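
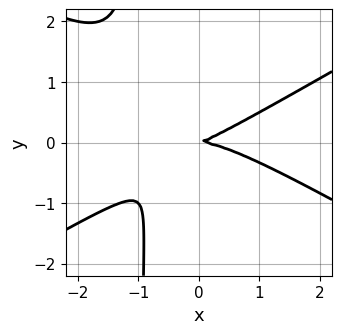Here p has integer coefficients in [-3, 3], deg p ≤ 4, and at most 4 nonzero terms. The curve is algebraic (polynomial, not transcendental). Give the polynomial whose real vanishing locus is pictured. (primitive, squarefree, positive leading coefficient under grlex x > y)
x^3 - 3*x*y^2 + x*y - 3*y^2

First, degree: no degree-2 curve has this shape, so deg p = 3.
Next, from the visible intercepts: one y-axis crossing is at y = 0; it crosses the x-axis at the gridline x = 0.
Finally, the integer polynomial consistent with all of this is the stated p.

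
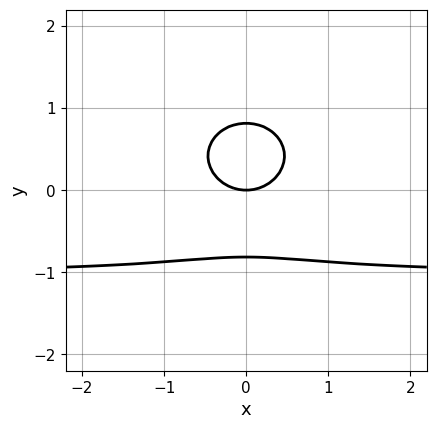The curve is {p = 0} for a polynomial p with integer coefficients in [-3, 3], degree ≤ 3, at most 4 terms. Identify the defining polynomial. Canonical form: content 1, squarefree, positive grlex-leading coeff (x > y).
1. deg p = 3. No degree-2 curve has this shape.
2. Symmetries: mirror symmetry x ↦ −x ⇒ only even powers of x.
3. Against the integer gridlines: one x-axis crossing is at x = 0; it meets the y-axis at y = 0 (among the integer gridlines).
4. Matching integer coefficients to the picture gives p.

2*x^2*y + 3*y^3 + 2*x^2 - 2*y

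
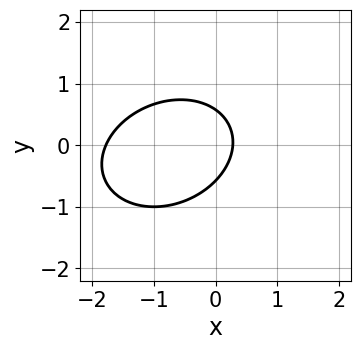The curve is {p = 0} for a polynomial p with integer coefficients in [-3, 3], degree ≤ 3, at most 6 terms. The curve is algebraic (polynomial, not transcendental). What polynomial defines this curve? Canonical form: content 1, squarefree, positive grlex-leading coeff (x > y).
2*x^2 - x*y + 3*y^2 + 3*x - 1

First, the degree is 2 — a generic line meets the curve in up to 2 points.
Finally, matching integer coefficients to the picture gives p.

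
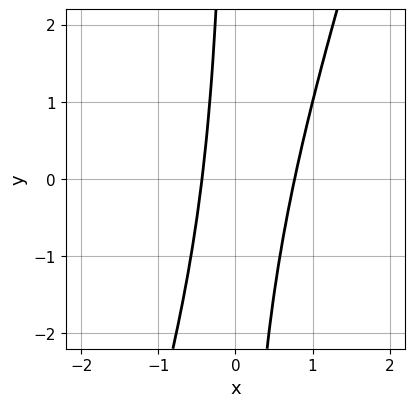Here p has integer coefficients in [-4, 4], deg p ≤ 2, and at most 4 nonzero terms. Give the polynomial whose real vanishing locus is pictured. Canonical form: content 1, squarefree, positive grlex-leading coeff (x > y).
3*x^2 - x*y - x - 1

First, degree: no degree-1 curve has this shape, so deg p = 2.
Then, checking where it meets the axes: it misses every integer gridline on the y-axis.
Finally, putting this together gives p.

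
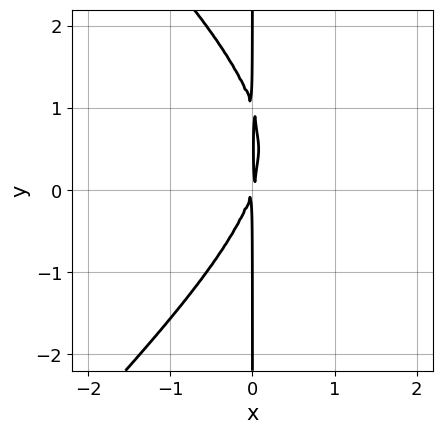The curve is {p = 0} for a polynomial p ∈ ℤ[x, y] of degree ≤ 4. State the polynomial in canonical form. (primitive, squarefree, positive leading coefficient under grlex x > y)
x^3 - x*y^2 - 3*x^2 + x*y

deg p = 3. No degree-2 curve has this shape.
Reading off the gridlines: every point of the y-axis in the box is on the curve.
Together with the visible shape, these determine p as stated.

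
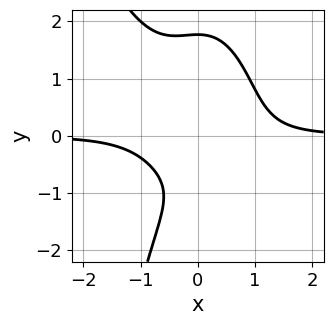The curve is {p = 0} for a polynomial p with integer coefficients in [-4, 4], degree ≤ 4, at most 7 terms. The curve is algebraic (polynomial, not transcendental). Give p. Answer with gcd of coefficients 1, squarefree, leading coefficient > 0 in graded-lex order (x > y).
3*x^3*y + x^2*y^2 + y^3 - 2*y - 2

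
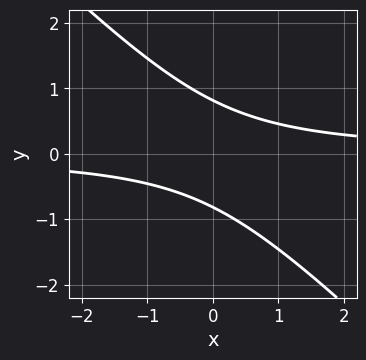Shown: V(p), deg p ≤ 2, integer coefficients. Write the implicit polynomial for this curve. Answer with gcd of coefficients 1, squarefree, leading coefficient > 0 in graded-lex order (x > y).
deg p = 2.
Checking where it meets the axes: no x-intercept at any integer in the box.
Solving for integer coefficients yields p as stated.

3*x*y + 3*y^2 - 2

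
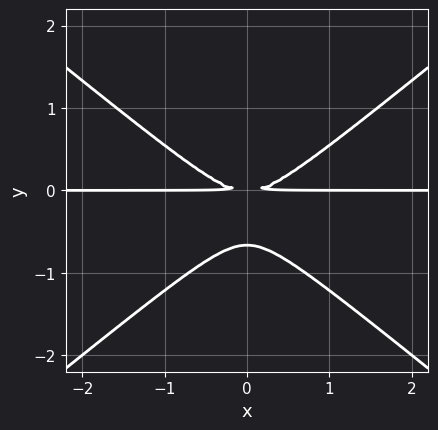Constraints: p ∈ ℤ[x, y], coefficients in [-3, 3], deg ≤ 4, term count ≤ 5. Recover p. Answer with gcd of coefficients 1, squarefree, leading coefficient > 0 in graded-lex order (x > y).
2*x^2*y - 3*y^3 - 2*y^2

1. The degree is 3 — a generic line meets the curve in up to 3 points.
2. Symmetries: the x ↦ −x reflection is a symmetry, so x appears only in even powers.
3. From the axis intercepts and sections: the visible x-axis segment lies entirely on the curve.
4. Together with the visible shape, these determine p as stated.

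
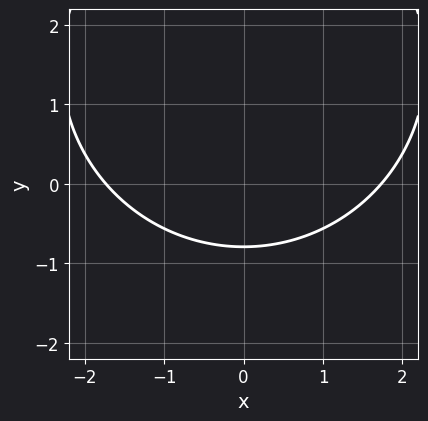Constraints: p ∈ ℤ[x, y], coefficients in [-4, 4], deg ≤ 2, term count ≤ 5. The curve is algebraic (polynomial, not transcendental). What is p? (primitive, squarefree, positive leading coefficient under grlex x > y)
First, the degree is 2 — the shape is more complex than any degree-1 curve.
Next, symmetries: it's symmetric under x → −x, forcing even powers of x.
Finally, matching integer coefficients to the picture gives p.

x^2 + y^2 - 3*y - 3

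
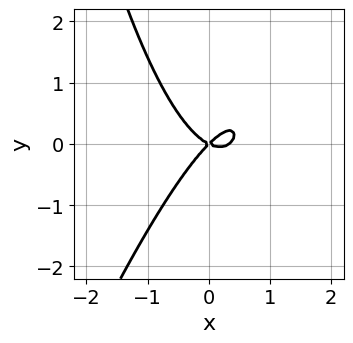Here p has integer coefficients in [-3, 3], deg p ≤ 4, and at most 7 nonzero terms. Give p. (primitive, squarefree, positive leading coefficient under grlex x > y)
First, deg p = 3. A generic line meets the curve in up to 3 points.
Then, checking where it meets the axes: it crosses the y-axis at the gridline y = 0; it meets the x-axis at x = 0 (among the integer gridlines).
Finally, matching integer coefficients to the picture gives p.

3*x^3 - x^2*y - x^2 - x*y + 2*y^2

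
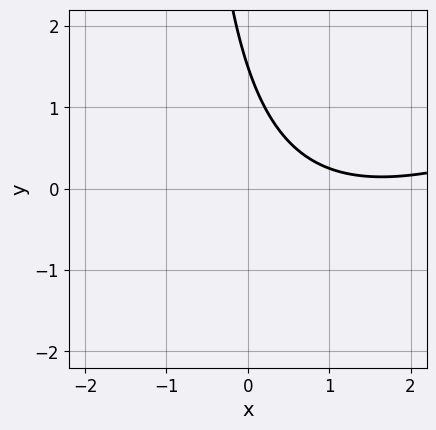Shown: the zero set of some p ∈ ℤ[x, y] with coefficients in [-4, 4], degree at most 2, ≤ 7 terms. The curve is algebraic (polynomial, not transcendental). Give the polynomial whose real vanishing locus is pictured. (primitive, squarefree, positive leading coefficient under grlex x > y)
(a) The degree is 2 — the shape is more complex than any degree-1 curve.
(b) Against the integer gridlines: the curve avoids every integer x-axis point in the box.
(c) These observations pin down the coefficients.

x^2 - 2*x*y - 3*x - 2*y + 3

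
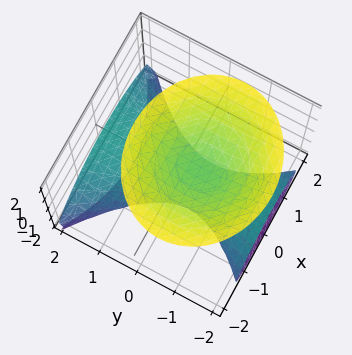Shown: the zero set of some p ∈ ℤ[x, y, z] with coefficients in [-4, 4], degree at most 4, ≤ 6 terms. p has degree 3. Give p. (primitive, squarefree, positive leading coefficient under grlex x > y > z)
2*y^2*z - 2*z^3 + 3*x^2 + 2*y*z + 3*z

(a) There are 2 components. They look like related sheets of one shape, so recover p as a whole.
(b) The degree is 3 — the shape is more complex than any degree-2 surface.
(c) From the visible intercepts: it meets the x-axis at x = 0 (among the integer gridlines); every point of the y-axis in the box is on the surface; it crosses the z-axis at the gridline z = 0.
(d) These observations pin down the coefficients.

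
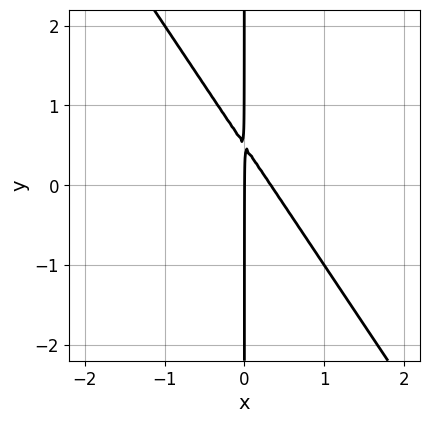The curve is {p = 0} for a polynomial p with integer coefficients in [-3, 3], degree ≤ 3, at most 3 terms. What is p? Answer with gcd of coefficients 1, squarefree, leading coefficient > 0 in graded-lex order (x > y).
3*x^2 + 2*x*y - x

(a) The degree is 2 — no degree-1 curve has this shape.
(b) Observable constraints: every point of the y-axis in the box is on the curve; it crosses the x-axis at the gridline x = 0.
(c) These observations pin down the coefficients.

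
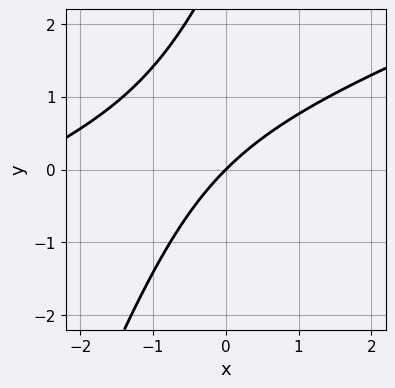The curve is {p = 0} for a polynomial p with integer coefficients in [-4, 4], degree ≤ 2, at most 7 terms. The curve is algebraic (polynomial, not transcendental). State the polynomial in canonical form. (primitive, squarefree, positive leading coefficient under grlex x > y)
x^2 - 3*x*y + y^2 + 3*x - 3*y

1. The degree is 2 — a generic line meets the curve in up to 2 points.
2. Checking where it meets the axes: it crosses the y-axis at the gridline y = 0; one x-axis crossing is at x = 0.
3. Solving for integer coefficients yields p as stated.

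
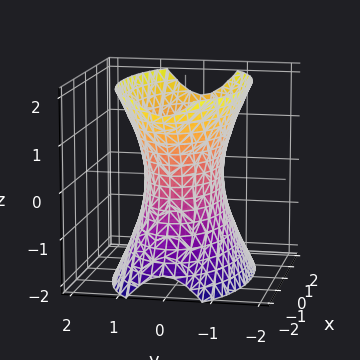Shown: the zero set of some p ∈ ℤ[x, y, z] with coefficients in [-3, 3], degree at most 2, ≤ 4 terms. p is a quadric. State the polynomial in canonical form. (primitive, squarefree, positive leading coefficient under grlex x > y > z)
1. The degree is 2 — an hourglass — one-sheet hyperboloid; a quadric.
2. Symmetries: mirror symmetry x ↦ −x ⇒ only even powers of x; it's symmetric under z → −z, forcing even powers of z; it's symmetric under y → −y, forcing even powers of y.
3. Observable constraints: it misses every integer gridline on the z-axis.
4. Putting this together gives p.

x^2 + 3*y^2 - z^2 - 2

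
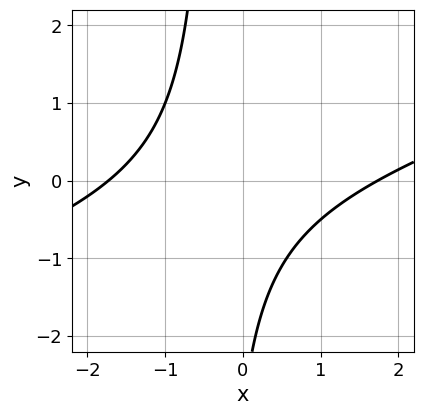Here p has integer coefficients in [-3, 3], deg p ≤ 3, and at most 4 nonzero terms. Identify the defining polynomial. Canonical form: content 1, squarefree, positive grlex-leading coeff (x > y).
x^2 - 3*x*y - y - 3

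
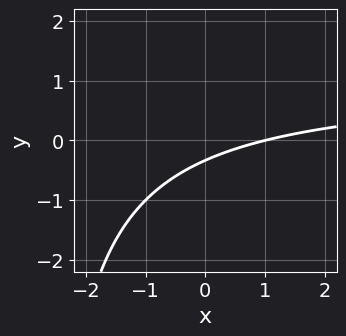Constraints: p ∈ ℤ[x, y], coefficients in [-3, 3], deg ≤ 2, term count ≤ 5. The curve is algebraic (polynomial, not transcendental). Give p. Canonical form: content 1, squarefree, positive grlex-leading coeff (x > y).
The degree is 2 — the shape is more complex than any degree-1 curve.
Checking where it meets the axes: it meets the x-axis at x = 1 (among the integer gridlines).
Together with the visible shape, these determine p as stated.

x*y - x + 3*y + 1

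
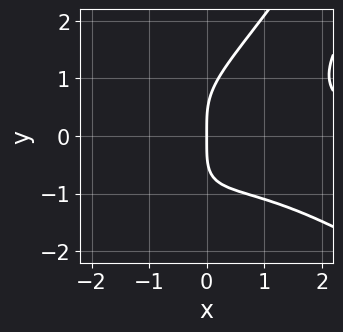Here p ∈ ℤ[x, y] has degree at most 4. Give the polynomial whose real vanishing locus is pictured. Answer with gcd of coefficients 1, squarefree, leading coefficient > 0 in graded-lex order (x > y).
x^3*y - 2*x*y^3 + y^4 - 3*x

First, deg p = 4. No degree-3 curve has this shape.
Next, observable constraints: it crosses the x-axis at the gridline x = 0; it meets the y-axis at y = 0 (among the integer gridlines).
Finally, putting this together gives p.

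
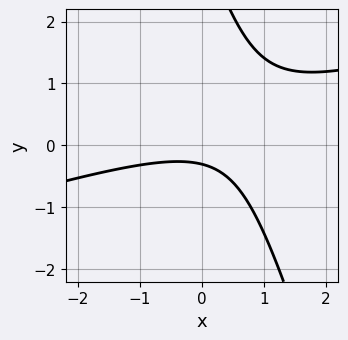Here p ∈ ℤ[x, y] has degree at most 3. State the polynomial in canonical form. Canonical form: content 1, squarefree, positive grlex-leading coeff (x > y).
x^2 - 3*x*y - y^2 + 3*y + 1

1. deg p = 2.
2. Reading off the gridlines: it misses every integer gridline on the x-axis.
3. These observations pin down the coefficients.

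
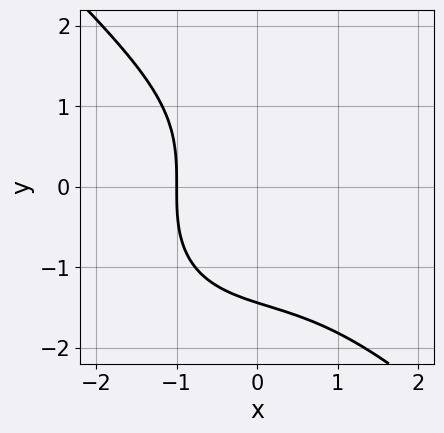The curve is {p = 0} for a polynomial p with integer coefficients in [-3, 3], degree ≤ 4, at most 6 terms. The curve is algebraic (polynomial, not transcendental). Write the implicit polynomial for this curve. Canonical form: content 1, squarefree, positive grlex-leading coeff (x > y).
1. Degree: a generic line meets the curve in up to 3 points, so deg p = 3.
2. From the visible intercepts: it crosses the x-axis at the gridline x = -1.
3. Fitting integer coefficients to these (and the overall shape) gives p.

x^3 + y^3 + 2*x + 3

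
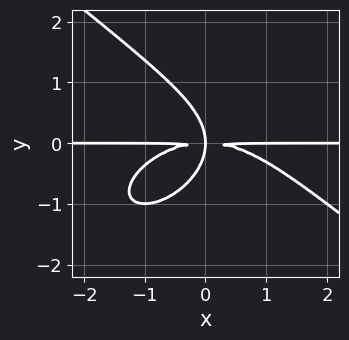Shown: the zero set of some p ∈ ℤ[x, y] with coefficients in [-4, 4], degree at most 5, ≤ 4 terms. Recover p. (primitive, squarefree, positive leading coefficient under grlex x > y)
(a) deg p = 4. The shape is more complex than any degree-3 curve.
(b) Checking where it meets the axes: every point of the x-axis in the box is on the curve.
(c) These observations pin down the coefficients.

x^3*y + 2*y^4 + 3*x*y^2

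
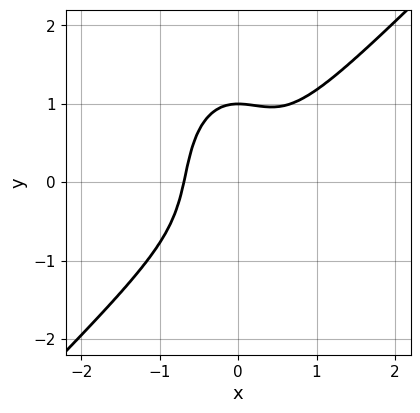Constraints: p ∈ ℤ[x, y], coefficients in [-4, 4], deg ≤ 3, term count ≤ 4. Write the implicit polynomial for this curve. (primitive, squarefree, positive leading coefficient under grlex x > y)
1. deg p = 3.
2. From the axis intercepts and sections: one y-axis crossing is at y = 1.
3. Putting this together gives p.

3*x^3 - 2*x^2*y - y^3 + 1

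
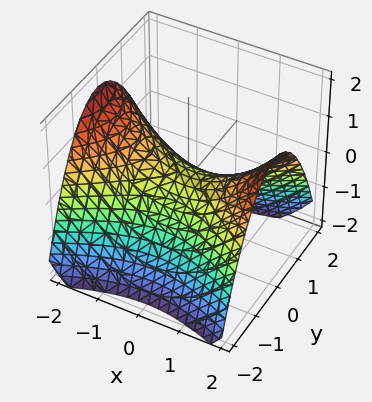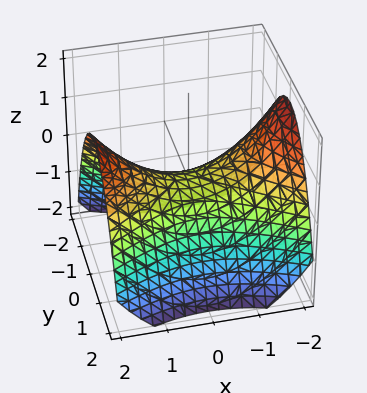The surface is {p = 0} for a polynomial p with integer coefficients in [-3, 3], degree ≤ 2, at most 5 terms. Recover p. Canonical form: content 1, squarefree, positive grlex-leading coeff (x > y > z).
x^2 - 2*y^2 - 3*z

1. deg p = 2.
2. Symmetries: the y ↦ −y reflection is a symmetry, so y appears only in even powers; mirror symmetry x ↦ −x ⇒ only even powers of x.
3. Against the integer gridlines: it crosses the y-axis at the gridline y = 0; it meets the x-axis at x = 0 (among the integer gridlines).
4. Fitting integer coefficients to these (and the overall shape) gives p.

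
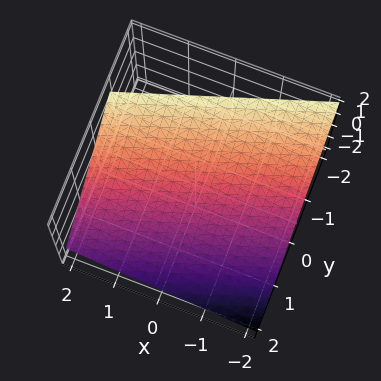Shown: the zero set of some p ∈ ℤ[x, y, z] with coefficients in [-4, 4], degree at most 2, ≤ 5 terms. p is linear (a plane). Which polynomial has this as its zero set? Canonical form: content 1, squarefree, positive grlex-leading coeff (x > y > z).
(a) The degree is 1 — the surface is flat (a plane).
(b) Against the integer gridlines: it crosses the x-axis at the gridline x = -2.
(c) Putting this together gives p.

x - 3*y - 3*z + 2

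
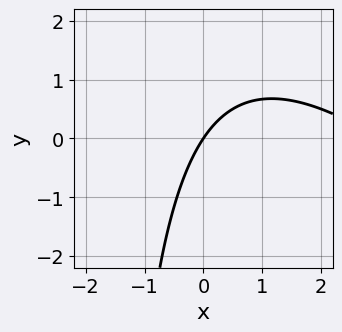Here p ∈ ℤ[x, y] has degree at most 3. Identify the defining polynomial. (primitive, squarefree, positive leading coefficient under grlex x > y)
x^2 + x*y - 3*x + 2*y

deg p = 2.
Reading off the gridlines: it crosses the x-axis at the gridline x = 0; it meets the y-axis at y = 0 (among the integer gridlines).
These observations pin down the coefficients.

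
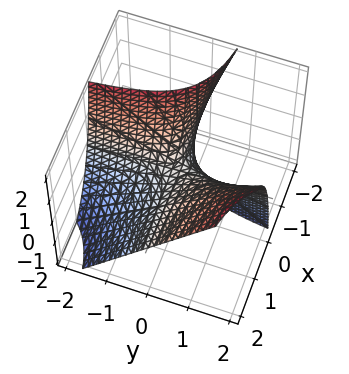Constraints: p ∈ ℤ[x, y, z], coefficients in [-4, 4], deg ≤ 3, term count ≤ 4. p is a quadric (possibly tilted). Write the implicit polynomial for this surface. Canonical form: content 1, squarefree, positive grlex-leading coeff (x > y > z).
1. Degree: a generic line meets the surface in up to 2 points, so deg p = 2.
2. Reading off the gridlines: the visible y-axis segment lies entirely on the surface; the visible x-axis segment lies entirely on the surface.
3. Assembling these constraints gives the stated polynomial.

2*x*y - x*z - z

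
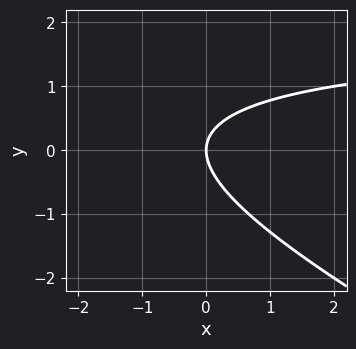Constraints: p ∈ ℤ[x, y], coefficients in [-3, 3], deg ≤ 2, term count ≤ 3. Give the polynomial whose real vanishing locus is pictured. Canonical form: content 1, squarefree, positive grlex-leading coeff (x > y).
x*y + 2*y^2 - 2*x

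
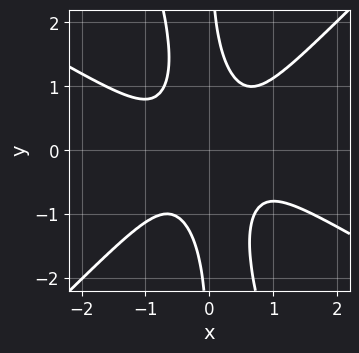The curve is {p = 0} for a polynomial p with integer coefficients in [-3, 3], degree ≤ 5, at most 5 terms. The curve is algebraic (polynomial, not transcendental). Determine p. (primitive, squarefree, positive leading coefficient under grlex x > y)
First, degree: a generic line meets the curve in up to 4 points, so deg p = 4.
Next, from the axis intercepts and sections: the curve avoids every integer y-axis point in the box; the curve avoids every integer x-axis point in the box.
Finally, the integer polynomial consistent with all of this is the stated p.

2*x^4 + 2*x^3*y - 3*x^2*y^2 - x*y^3 + 1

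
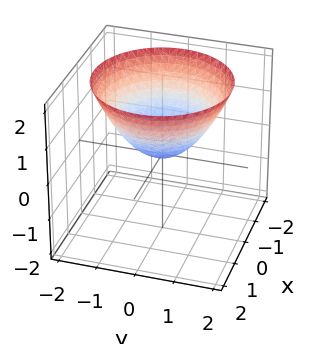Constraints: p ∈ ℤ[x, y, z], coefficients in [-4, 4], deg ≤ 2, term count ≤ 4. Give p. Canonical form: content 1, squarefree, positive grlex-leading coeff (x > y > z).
2*x^2 + 2*y^2 - 3*z

First, degree: a single bowl opening along one axis; a quadric, so deg p = 2.
Next, symmetries: rotational symmetry about the z-axis ⇒ p depends on x, y only through x² + y².
Next, against the integer gridlines: a circular section at z = 2 has radius between 1 and 2; one x-axis crossing is at x = 0; it meets the y-axis at y = 0 (among the integer gridlines).
Finally, these observations pin down the coefficients.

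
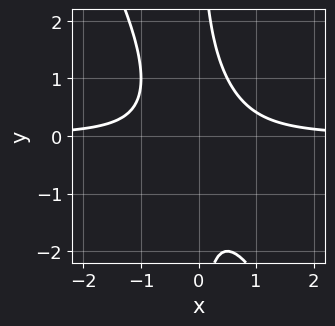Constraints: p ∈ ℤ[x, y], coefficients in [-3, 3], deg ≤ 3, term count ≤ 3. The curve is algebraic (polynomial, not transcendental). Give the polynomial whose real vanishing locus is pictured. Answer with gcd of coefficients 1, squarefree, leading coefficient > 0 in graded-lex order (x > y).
2*x^2*y + x*y^2 - 1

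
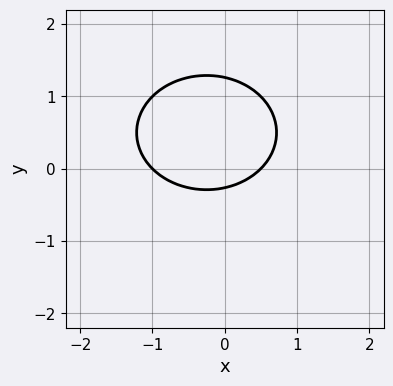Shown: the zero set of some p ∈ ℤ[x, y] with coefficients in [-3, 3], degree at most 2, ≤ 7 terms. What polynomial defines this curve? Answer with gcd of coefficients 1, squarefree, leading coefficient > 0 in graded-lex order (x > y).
2*x^2 + 3*y^2 + x - 3*y - 1

1. The degree is 2 — the shape is more complex than any degree-1 curve.
2. Checking where it meets the axes: it meets the x-axis at x = -1 (among the integer gridlines).
3. Assembling these constraints gives the stated polynomial.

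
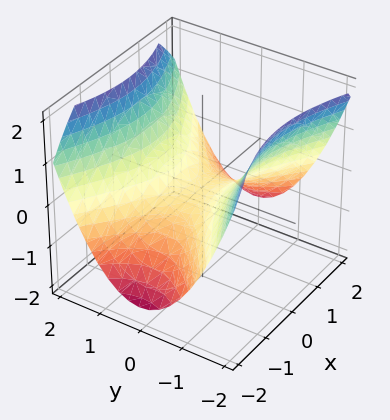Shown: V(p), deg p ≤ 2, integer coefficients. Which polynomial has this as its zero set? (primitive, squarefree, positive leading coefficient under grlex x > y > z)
1. deg p = 2. A saddle surface; a quadric.
2. Symmetries: mirror symmetry x ↦ −x ⇒ only even powers of x; mirror symmetry y ↦ −y ⇒ only even powers of y.
3. From the visible intercepts: one x-axis crossing is at x = 0; it crosses the z-axis at the gridline z = 0.
4. The integer polynomial consistent with all of this is the stated p.

x^2 - 2*y^2 + 3*z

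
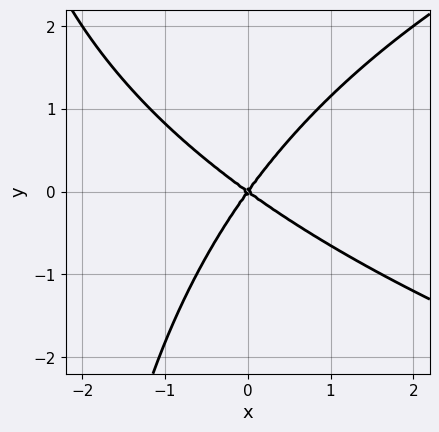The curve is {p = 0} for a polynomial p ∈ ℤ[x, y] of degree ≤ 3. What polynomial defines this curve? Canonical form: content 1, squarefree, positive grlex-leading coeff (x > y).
1. The degree is 3 — no degree-2 curve has this shape.
2. Against the integer gridlines: it meets the y-axis at y = 0 (among the integer gridlines); it meets the x-axis at x = 0 (among the integer gridlines).
3. These observations pin down the coefficients.

x*y^2 - 3*x^2 - 2*x*y + 3*y^2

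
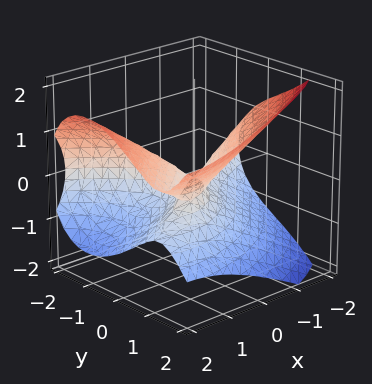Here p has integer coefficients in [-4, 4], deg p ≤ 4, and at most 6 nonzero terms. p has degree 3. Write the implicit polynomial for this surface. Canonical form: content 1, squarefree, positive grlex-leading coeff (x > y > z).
y^3 + x^2 - 2*x*y - 3*z^2

The degree is 3 — a generic line meets the surface in up to 3 points.
From the visible intercepts: one x-axis crossing is at x = 0; it meets the y-axis at y = 0 (among the integer gridlines).
The integer polynomial consistent with all of this is the stated p.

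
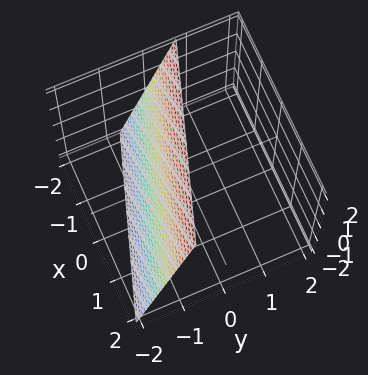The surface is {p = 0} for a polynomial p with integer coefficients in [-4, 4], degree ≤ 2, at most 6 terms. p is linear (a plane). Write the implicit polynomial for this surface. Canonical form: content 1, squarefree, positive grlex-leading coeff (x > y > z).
x + 3*y - z + 2

First, the degree is 1 — the surface is flat (a plane).
Then, against the integer gridlines: one z-axis crossing is at z = 2; one x-axis crossing is at x = -2.
Finally, matching integer coefficients to the picture gives p.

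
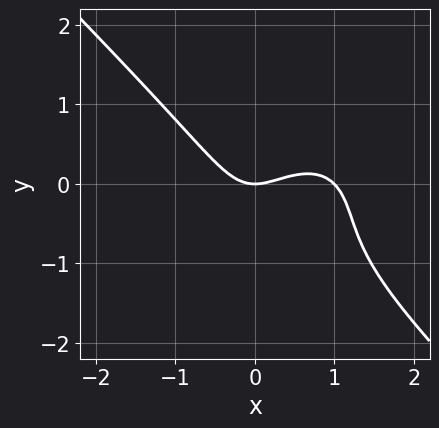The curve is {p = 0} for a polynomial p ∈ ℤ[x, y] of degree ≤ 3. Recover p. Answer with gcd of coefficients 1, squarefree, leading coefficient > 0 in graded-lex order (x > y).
x^3 + y^3 - x^2 + y^2 + y

The degree is 3 — no degree-2 curve has this shape.
From the axis intercepts and sections: one y-axis crossing is at y = 0; among the integer gridlines, it crosses the x-axis at x ∈ {0, 1}.
Together with the visible shape, these determine p as stated.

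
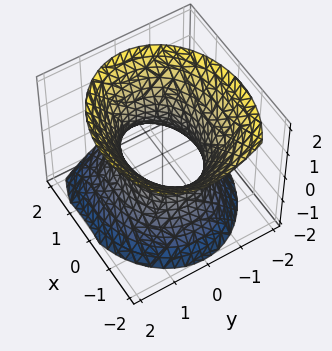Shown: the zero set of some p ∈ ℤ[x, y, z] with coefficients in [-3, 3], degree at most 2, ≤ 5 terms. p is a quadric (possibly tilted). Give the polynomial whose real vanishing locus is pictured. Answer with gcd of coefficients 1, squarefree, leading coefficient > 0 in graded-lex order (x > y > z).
2*x^2 + x*z + 3*y^2 - 2*z^2 - 3

(a) Degree: the shape is more complex than any degree-1 surface, so deg p = 2.
(b) Checking where it meets the axes: the y-axis gridline crossings are at y ∈ {-1, 1}; no z-intercept at any integer in the box.
(c) Fitting integer coefficients to these (and the overall shape) gives p.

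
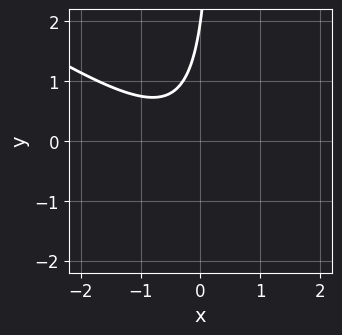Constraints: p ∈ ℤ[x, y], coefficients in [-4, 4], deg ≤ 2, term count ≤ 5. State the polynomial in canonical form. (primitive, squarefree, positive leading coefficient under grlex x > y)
1. Degree: a generic line meets the curve in up to 2 points, so deg p = 2.
2. Against the integer gridlines: one y-axis crossing is at y = 2; the curve avoids every integer x-axis point in the box.
3. Together with the visible shape, these determine p as stated.

2*x^2 + 3*x*y + x - y + 2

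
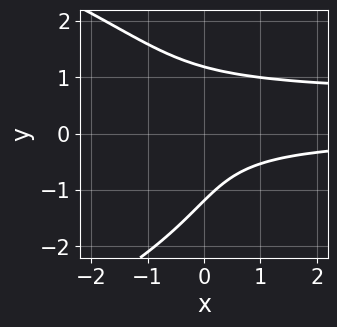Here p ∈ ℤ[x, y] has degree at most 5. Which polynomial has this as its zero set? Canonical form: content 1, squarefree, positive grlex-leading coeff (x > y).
y^4 + 3*x*y^2 - 2*x*y - 2

deg p = 4. The shape is more complex than any degree-3 curve.
Reading off the gridlines: it misses every integer gridline on the x-axis.
Fitting integer coefficients to these (and the overall shape) gives p.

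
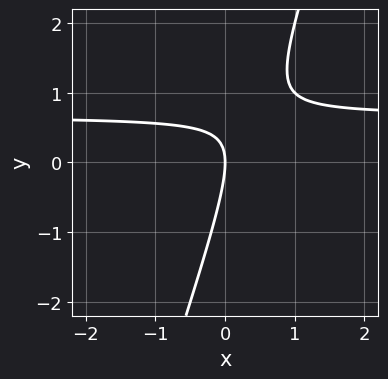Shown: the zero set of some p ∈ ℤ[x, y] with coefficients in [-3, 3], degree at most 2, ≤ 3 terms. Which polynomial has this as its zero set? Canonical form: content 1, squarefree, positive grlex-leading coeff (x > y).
3*x*y - y^2 - 2*x

Degree: a generic line meets the curve in up to 2 points, so deg p = 2.
From the visible intercepts: it crosses the x-axis at the gridline x = 0; one y-axis crossing is at y = 0.
The integer polynomial consistent with all of this is the stated p.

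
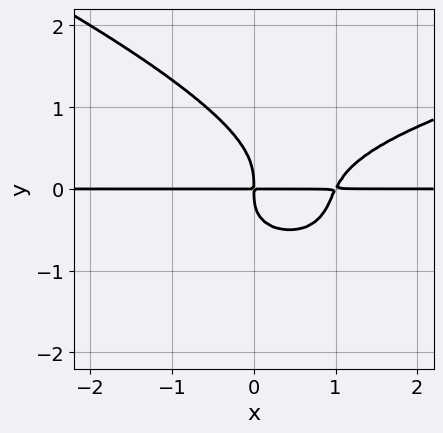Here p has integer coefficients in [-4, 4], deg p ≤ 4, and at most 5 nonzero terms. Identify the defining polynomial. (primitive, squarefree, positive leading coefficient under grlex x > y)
x*y^3 + 3*y^4 - 2*x^2*y + x*y^2 + 2*x*y

deg p = 4. The shape is more complex than any degree-3 curve.
From the axis intercepts and sections: the visible x-axis segment lies entirely on the curve.
Putting this together gives p.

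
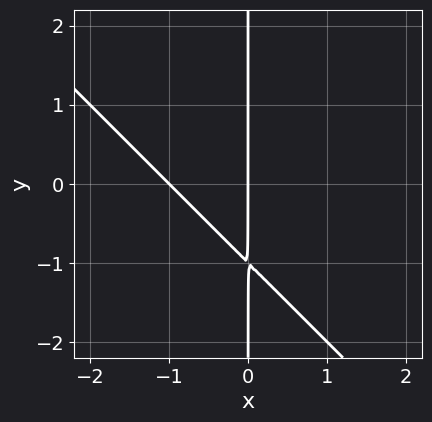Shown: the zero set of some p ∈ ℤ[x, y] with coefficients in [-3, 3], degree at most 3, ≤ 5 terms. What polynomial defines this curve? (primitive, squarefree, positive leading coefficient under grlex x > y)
x^2 + x*y + x

deg p = 2. The shape is more complex than any degree-1 curve.
From the axis intercepts and sections: among the integer gridlines, it crosses the x-axis at x ∈ {-1, 0}; every point of the y-axis in the box is on the curve.
These observations pin down the coefficients.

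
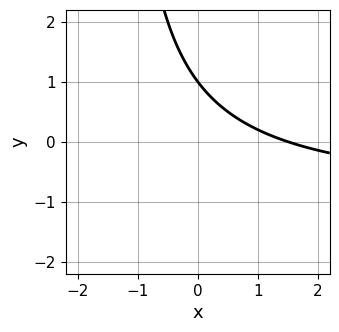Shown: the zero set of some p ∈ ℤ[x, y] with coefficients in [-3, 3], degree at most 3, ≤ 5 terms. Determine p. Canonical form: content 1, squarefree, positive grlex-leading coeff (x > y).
2*x*y + 2*x + 3*y - 3

(a) deg p = 2. The shape is more complex than any degree-1 curve.
(b) Reading off the gridlines: it meets the y-axis at y = 1 (among the integer gridlines).
(c) Assembling these constraints gives the stated polynomial.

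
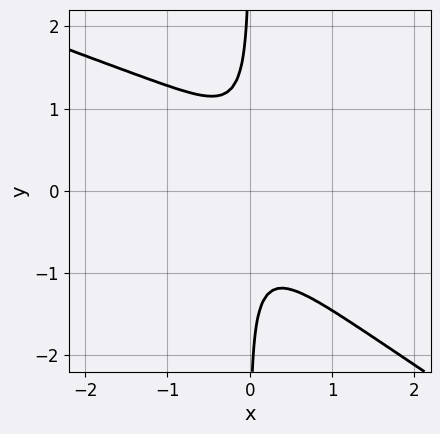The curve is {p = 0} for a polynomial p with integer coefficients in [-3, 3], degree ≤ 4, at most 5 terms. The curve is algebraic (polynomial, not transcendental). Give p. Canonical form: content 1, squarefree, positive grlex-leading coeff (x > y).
First, degree: the shape is more complex than any degree-3 curve, so deg p = 4.
Then, checking where it meets the axes: no x-intercept at any integer in the box; no y-intercept at any integer in the box.
Finally, together with the visible shape, these determine p as stated.

2*x^2*y^2 + 3*x*y^3 + x^3 + 3*x^2 + 1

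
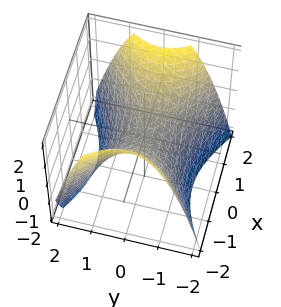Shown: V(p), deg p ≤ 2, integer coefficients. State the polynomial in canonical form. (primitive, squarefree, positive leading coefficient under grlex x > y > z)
First, the degree is 2 — a saddle surface; a quadric.
Then, symmetries: it's symmetric under y → −y, forcing even powers of y; mirror symmetry x ↦ −x ⇒ only even powers of x.
Next, against the integer gridlines: one z-axis crossing is at z = 0; it meets the x-axis at x = 0 (among the integer gridlines).
Finally, together with the visible shape, these determine p as stated.

2*x^2 - 3*y^2 - 3*z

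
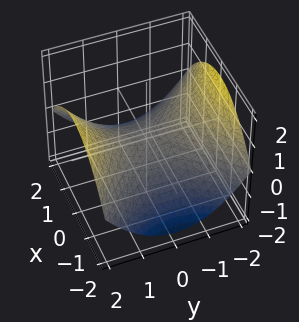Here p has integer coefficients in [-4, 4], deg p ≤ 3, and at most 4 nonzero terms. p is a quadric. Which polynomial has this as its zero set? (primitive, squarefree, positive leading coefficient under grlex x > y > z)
1. Degree: a hyperbolic paraboloid; a quadric, so deg p = 2.
2. Symmetries: mirror symmetry x ↦ −x ⇒ only even powers of x; the y ↦ −y reflection is a symmetry, so y appears only in even powers.
3. Observable constraints: it meets the y-axis at y = 0 (among the integer gridlines); one x-axis crossing is at x = 0; one z-axis crossing is at z = 0.
4. These observations pin down the coefficients.

x^2 - y^2 + 3*z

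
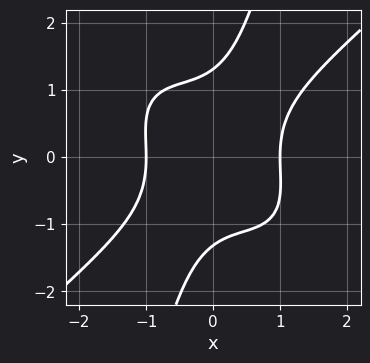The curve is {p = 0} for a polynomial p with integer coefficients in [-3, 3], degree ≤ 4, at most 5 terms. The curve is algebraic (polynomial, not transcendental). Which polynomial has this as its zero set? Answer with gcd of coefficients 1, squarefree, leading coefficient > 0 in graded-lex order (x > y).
3*x^4 - 2*x^2*y^2 - 3*x*y^3 + y^4 - 3

1. deg p = 4.
2. From the visible intercepts: among the integer gridlines, it crosses the x-axis at x ∈ {-1, 1}.
3. Putting this together gives p.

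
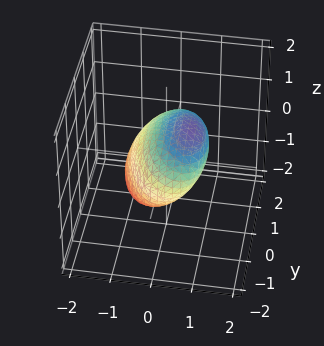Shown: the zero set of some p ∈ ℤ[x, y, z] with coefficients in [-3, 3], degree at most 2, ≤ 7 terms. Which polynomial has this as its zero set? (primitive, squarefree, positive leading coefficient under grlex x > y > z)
3*x^2 + x*y - 3*x*z + y^2 + 2*z^2 - 2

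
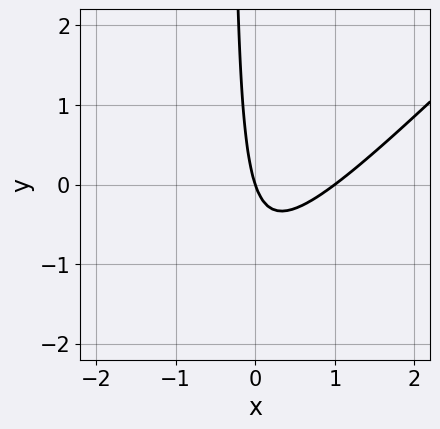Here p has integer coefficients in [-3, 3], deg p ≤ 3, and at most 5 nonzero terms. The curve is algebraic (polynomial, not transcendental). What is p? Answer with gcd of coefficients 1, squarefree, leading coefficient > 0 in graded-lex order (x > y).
3*x^2 - 3*x*y - 3*x - y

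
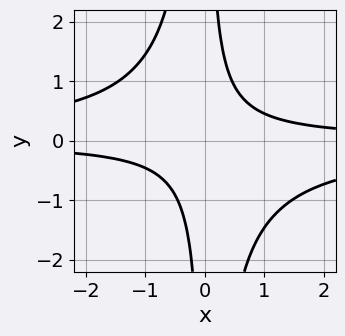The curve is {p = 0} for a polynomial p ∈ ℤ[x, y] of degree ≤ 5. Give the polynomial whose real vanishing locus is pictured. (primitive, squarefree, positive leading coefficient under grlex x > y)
The degree is 4 — the shape is more complex than any degree-3 curve.
Against the integer gridlines: no x-intercept at any integer in the box; the curve avoids every integer y-axis point in the box.
Solving for integer coefficients yields p as stated.

3*x^2*y^2 + 3*x*y - 2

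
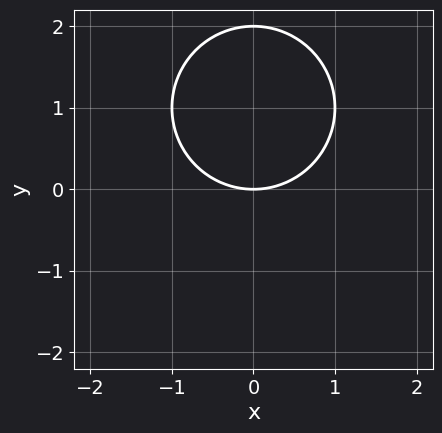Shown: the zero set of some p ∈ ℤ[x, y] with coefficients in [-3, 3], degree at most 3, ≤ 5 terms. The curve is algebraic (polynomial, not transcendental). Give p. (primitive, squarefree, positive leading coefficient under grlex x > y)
1. Degree: no degree-1 curve has this shape, so deg p = 2.
2. Symmetries: mirror symmetry x ↦ −x ⇒ only even powers of x.
3. From the visible intercepts: it crosses the x-axis at the gridline x = 0; among the integer gridlines, it crosses the y-axis at y ∈ {0, 2}.
4. Matching integer coefficients to the picture gives p.

x^2 + y^2 - 2*y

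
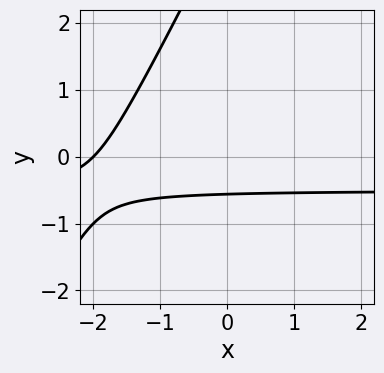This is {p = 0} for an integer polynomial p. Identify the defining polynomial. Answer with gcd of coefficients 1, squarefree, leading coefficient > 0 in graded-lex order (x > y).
First, the degree is 2 — no degree-1 curve has this shape.
Next, against the integer gridlines: it meets the x-axis at x = -2 (among the integer gridlines).
Finally, putting this together gives p.

2*x*y - y^2 + x + 3*y + 2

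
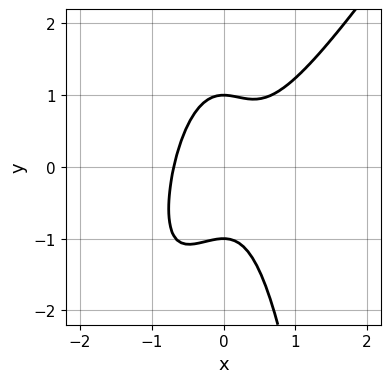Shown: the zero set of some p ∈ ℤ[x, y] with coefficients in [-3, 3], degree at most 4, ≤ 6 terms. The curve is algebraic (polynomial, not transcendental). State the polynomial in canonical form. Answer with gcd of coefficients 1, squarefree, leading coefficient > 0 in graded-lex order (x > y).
3*x^3 - 2*x^2*y - y^2 + 1

deg p = 3.
From the axis intercepts and sections: among the integer gridlines, it crosses the y-axis at y ∈ {-1, 1}.
Together with the visible shape, these determine p as stated.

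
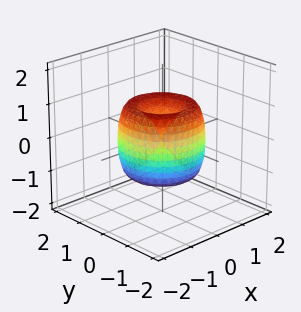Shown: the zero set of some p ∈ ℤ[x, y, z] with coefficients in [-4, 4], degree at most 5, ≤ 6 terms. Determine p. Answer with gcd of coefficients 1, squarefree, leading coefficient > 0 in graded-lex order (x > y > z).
2*x^4 + 4*x^2*y^2 + 2*y^4 - 3*x^2 - 3*y^2 + z^2

1. Degree: no degree-3 surface has this shape, so deg p = 4.
2. Symmetry: the z-axis is an axis of rotation, so x and y enter only as x² + y².
3. From the visible intercepts: it crosses the x-axis at the gridline x = 0; it crosses the z-axis at the gridline z = 0.
4. Matching integer coefficients to the picture gives p.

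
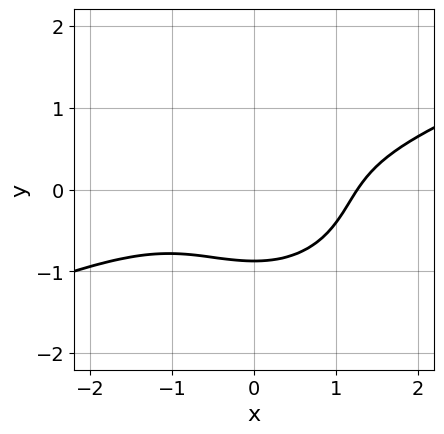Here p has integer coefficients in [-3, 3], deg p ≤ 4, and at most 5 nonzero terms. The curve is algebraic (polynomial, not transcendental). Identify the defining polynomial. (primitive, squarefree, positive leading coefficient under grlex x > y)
1. Degree: no degree-2 curve has this shape, so deg p = 3.
2. Matching integer coefficients to the picture gives p.

x^3 - 2*x^2*y - 3*y^3 - 2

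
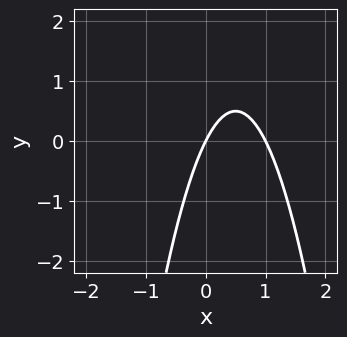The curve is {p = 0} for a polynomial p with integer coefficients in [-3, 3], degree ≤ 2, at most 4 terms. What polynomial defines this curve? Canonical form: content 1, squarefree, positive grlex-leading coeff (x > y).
2*x^2 - 2*x + y

1. deg p = 2.
2. From the axis intercepts and sections: it crosses the y-axis at the gridline y = 0; the x-axis gridline crossings are at x ∈ {0, 1}.
3. Fitting integer coefficients to these (and the overall shape) gives p.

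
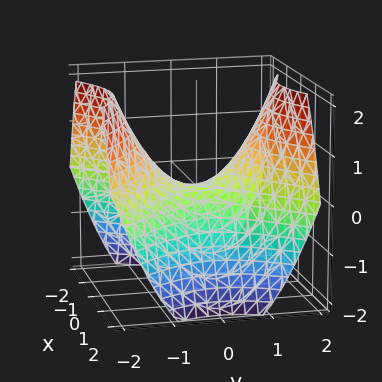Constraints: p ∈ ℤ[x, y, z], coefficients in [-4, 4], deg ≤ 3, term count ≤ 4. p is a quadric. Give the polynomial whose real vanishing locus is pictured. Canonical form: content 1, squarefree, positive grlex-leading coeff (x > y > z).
(a) deg p = 2. A saddle surface; a quadric.
(b) Symmetries: mirror symmetry y ↦ −y ⇒ only even powers of y; mirror symmetry x ↦ −x ⇒ only even powers of x.
(c) From the visible intercepts: it meets the x-axis at x = 0 (among the integer gridlines); one z-axis crossing is at z = 0; it crosses the y-axis at the gridline y = 0.
(d) The integer polynomial consistent with all of this is the stated p.

2*x^2 - 2*y^2 + 3*z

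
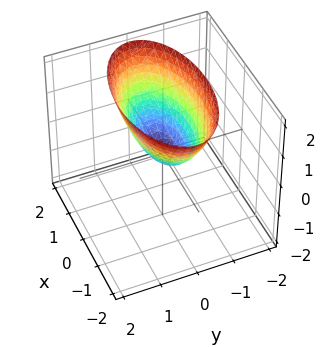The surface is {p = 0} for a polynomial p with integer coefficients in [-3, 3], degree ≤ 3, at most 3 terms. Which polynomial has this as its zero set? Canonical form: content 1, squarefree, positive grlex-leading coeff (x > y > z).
x^2 + 3*y^2 - 2*z

(a) The degree is 2 — a single bowl opening along one axis; a quadric.
(b) Symmetries: mirror symmetry y ↦ −y ⇒ only even powers of y; the x ↦ −x reflection is a symmetry, so x appears only in even powers.
(c) Reading off the gridlines: it meets the z-axis at z = 0 (among the integer gridlines); one x-axis crossing is at x = 0; one y-axis crossing is at y = 0.
(d) These observations pin down the coefficients.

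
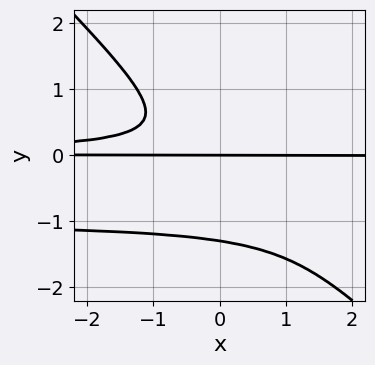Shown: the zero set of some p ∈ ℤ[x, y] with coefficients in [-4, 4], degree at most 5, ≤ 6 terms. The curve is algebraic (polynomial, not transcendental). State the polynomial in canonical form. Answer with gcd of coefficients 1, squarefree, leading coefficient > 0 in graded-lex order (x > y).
2*x*y^3 + 2*y^4 + 2*x*y^2 + 2*y^3 + y

The degree is 4 — the shape is more complex than any degree-3 curve.
Against the integer gridlines: one y-axis crossing is at y = 0; the visible x-axis segment lies entirely on the curve.
Assembling these constraints gives the stated polynomial.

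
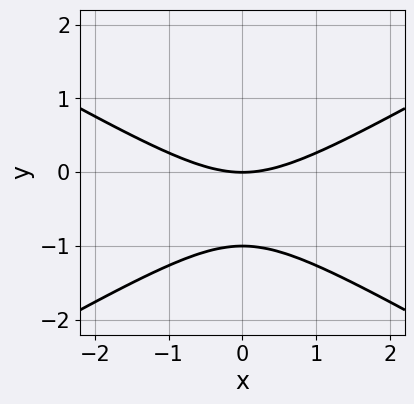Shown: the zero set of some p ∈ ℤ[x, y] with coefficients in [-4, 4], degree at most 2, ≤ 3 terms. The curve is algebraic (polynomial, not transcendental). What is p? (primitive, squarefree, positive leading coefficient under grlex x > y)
x^2 - 3*y^2 - 3*y

(a) Degree: the shape is more complex than any degree-1 curve, so deg p = 2.
(b) Symmetries: it's symmetric under x → −x, forcing even powers of x.
(c) From the axis intercepts and sections: it meets the x-axis at x = 0 (among the integer gridlines); among the integer gridlines, it crosses the y-axis at y ∈ {-1, 0}.
(d) Fitting integer coefficients to these (and the overall shape) gives p.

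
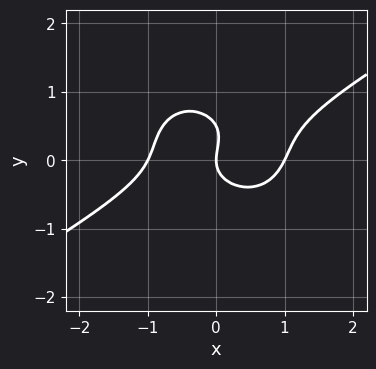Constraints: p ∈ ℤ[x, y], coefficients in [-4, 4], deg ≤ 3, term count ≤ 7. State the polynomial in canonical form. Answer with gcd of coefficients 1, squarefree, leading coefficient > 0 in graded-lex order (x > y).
(a) deg p = 3. No degree-2 curve has this shape.
(b) Observable constraints: it crosses the y-axis at the gridline y = 0; among the integer gridlines, it crosses the x-axis at x ∈ {-1, 0, 1}.
(c) Putting this together gives p.

x^3 - x^2*y - 2*y^3 + y^2 - x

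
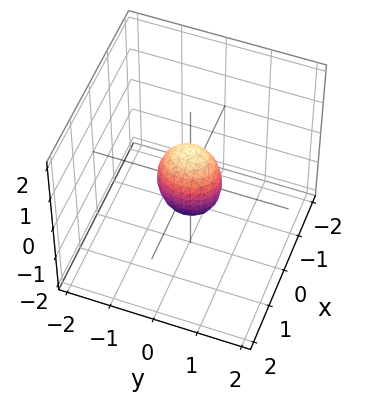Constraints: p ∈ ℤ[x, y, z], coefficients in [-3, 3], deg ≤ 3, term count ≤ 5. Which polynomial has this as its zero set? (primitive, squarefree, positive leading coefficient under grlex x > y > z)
First, degree: a closed, bounded, convex surface; a quadric, so deg p = 2.
Next, symmetries: it's symmetric under y → −y, forcing even powers of y; the x ↦ −x reflection is a symmetry, so x appears only in even powers; the z ↦ −z reflection is a symmetry, so z appears only in even powers.
Then, reading off the gridlines: the z-axis gridline crossings are at z ∈ {-1, 1}.
Finally, together with the visible shape, these determine p as stated.

3*x^2 + 2*y^2 + z^2 - 1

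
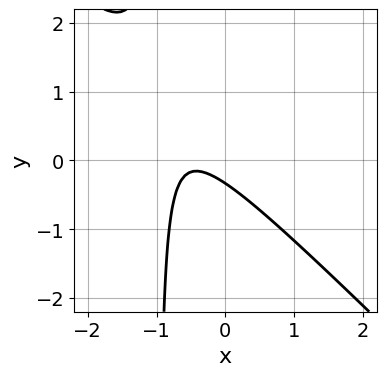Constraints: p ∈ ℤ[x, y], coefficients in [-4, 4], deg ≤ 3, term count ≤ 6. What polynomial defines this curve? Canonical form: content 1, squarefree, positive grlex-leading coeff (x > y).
3*x^2 + 3*x*y + 3*x + 3*y + 1

1. The degree is 2 — no degree-1 curve has this shape.
2. Checking where it meets the axes: no x-intercept at any integer in the box.
3. Assembling these constraints gives the stated polynomial.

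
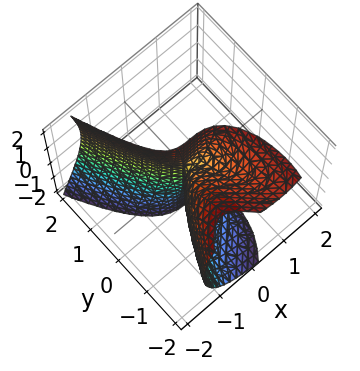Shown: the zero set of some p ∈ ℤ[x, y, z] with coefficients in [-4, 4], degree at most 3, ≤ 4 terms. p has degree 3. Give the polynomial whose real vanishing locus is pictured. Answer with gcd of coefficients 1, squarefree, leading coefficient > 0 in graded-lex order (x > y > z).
3*x^3 + x*y*z + y*z^2 + 2*y^2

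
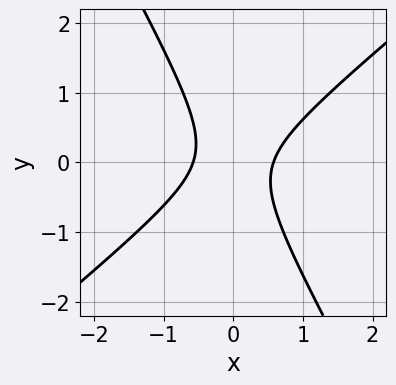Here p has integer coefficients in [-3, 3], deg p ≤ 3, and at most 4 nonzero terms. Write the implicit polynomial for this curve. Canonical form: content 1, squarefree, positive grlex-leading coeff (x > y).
(a) The degree is 2 — no degree-1 curve has this shape.
(b) Reading off the gridlines: it misses every integer gridline on the y-axis.
(c) Solving for integer coefficients yields p as stated.

3*x^2 - 2*x*y - 2*y^2 - 1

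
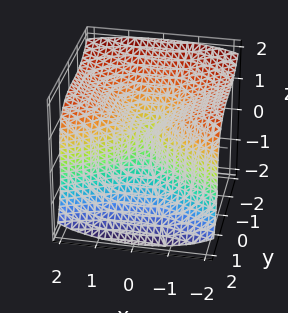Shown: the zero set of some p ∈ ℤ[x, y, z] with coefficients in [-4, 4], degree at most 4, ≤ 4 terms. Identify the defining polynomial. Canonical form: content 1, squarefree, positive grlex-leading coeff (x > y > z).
(a) The degree is 3 — a generic line meets the surface in up to 3 points.
(b) Against the integer gridlines: it crosses the z-axis at the gridline z = 0; it crosses the x-axis at the gridline x = 0.
(c) Assembling these constraints gives the stated polynomial.

y^3 + z^3 - x^2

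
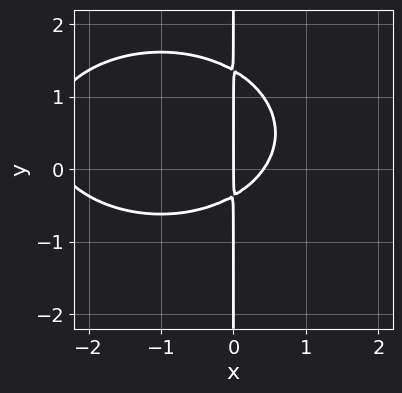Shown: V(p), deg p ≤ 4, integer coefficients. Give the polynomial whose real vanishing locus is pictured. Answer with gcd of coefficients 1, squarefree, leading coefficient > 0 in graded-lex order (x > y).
The degree is 3 — the shape is more complex than any degree-2 curve.
From the axis intercepts and sections: every point of the y-axis in the box is on the curve; one x-axis crossing is at x = 0.
The integer polynomial consistent with all of this is the stated p.

x^3 + 2*x*y^2 + 2*x^2 - 2*x*y - x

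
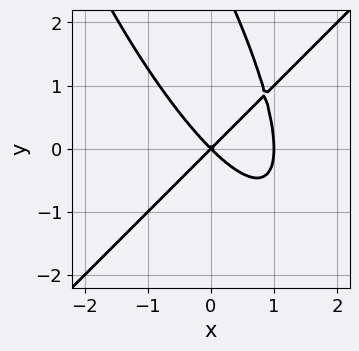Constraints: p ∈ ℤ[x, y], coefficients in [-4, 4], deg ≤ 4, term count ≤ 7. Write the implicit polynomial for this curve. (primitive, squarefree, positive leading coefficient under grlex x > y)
1. Degree: a generic line meets the curve in up to 3 points, so deg p = 3.
2. Reading off the gridlines: among the integer gridlines, it crosses the x-axis at x ∈ {0, 1}; one y-axis crossing is at y = 0.
3. Matching integer coefficients to the picture gives p.

3*x^3 - 2*x*y^2 - y^3 - 3*x^2 + 3*y^2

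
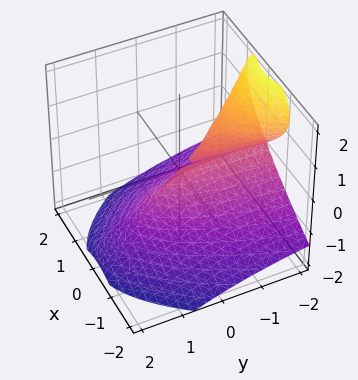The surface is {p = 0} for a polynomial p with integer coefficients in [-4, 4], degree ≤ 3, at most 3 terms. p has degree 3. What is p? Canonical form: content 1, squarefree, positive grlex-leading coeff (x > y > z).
2*y*z^2 + 2*z^3 + 3*x^2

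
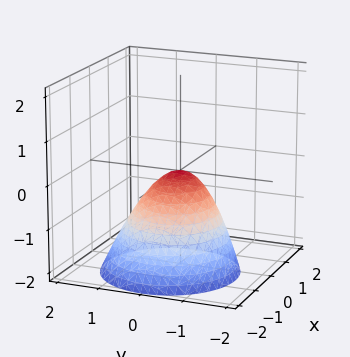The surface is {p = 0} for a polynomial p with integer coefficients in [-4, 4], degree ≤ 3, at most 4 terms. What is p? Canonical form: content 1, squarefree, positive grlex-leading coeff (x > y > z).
2*x^2 - x*z + 2*y^2 + 2*z

First, degree: the shape is more complex than any degree-1 surface, so deg p = 2.
Next, from the axis intercepts and sections: it meets the y-axis at y = 0 (among the integer gridlines); it meets the z-axis at z = 0 (among the integer gridlines); it meets the x-axis at x = 0 (among the integer gridlines).
Finally, solving for integer coefficients yields p as stated.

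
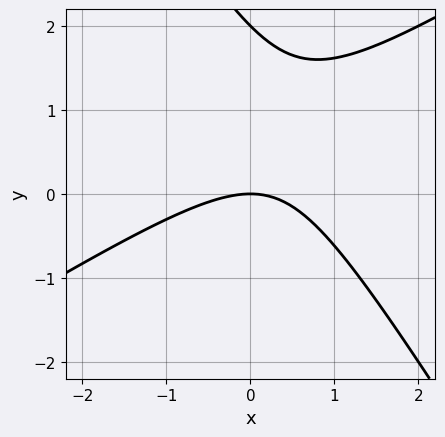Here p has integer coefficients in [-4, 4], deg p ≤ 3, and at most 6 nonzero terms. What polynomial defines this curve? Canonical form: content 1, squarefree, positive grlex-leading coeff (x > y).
(a) Degree: the shape is more complex than any degree-1 curve, so deg p = 2.
(b) From the axis intercepts and sections: the y-axis gridline crossings are at y ∈ {0, 2}; one x-axis crossing is at x = 0.
(c) Solving for integer coefficients yields p as stated.

x^2 - x*y - y^2 + 2*y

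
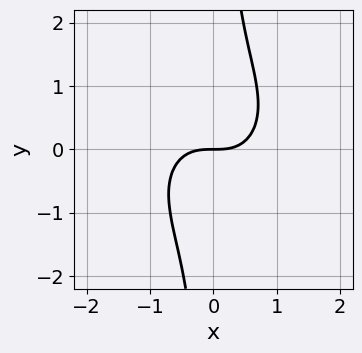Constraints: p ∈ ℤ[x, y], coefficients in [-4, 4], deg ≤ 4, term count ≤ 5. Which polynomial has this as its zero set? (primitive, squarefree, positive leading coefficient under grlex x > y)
First, deg p = 3. No degree-2 curve has this shape.
Next, from the visible intercepts: one x-axis crossing is at x = 0; it meets the y-axis at y = 0 (among the integer gridlines).
Finally, these observations pin down the coefficients.

x^3 + x*y^2 - y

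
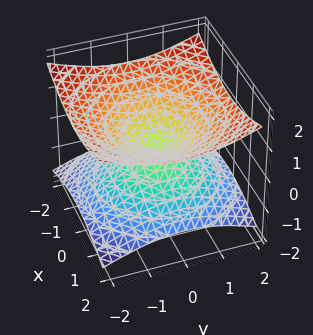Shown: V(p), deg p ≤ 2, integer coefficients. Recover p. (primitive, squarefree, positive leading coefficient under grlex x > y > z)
deg p = 2.
Symmetries: it's symmetric under z → −z, forcing even powers of z; rotational symmetry about the z-axis ⇒ p depends on x, y only through x² + y².
Reading off the gridlines: it crosses the x-axis at the gridline x = 0; it meets the z-axis at z = 0 (among the integer gridlines); a circular section at z = -1 has radius between 1 and 2.
These observations pin down the coefficients.

x^2 + y^2 - 3*z^2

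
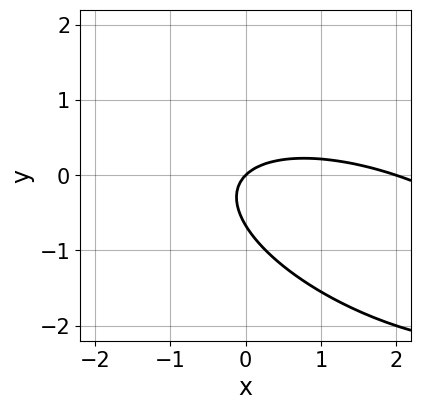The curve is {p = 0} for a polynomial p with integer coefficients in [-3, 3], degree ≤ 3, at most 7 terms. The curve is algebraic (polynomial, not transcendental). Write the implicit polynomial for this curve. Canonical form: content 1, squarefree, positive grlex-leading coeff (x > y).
x^2 + 2*x*y + 3*y^2 - 2*x + 2*y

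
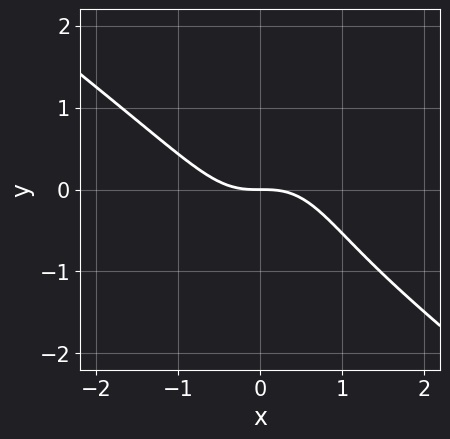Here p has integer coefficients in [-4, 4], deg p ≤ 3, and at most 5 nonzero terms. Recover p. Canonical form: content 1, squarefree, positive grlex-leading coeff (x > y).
1. The degree is 3 — the shape is more complex than any degree-2 curve.
2. Observable constraints: one x-axis crossing is at x = 0; it meets the y-axis at y = 0 (among the integer gridlines).
3. Assembling these constraints gives the stated polynomial.

2*x^3 + 2*x^2*y + y^3 + y^2 + 2*y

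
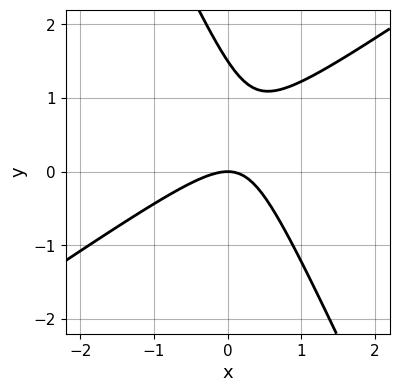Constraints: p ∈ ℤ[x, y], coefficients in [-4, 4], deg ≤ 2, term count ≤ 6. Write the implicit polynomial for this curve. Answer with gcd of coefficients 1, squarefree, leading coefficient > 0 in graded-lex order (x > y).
3*x^2 - 3*x*y - 2*y^2 + 3*y

Degree: a generic line meets the curve in up to 2 points, so deg p = 2.
Observable constraints: it meets the y-axis at y = 0 (among the integer gridlines); it crosses the x-axis at the gridline x = 0.
Assembling these constraints gives the stated polynomial.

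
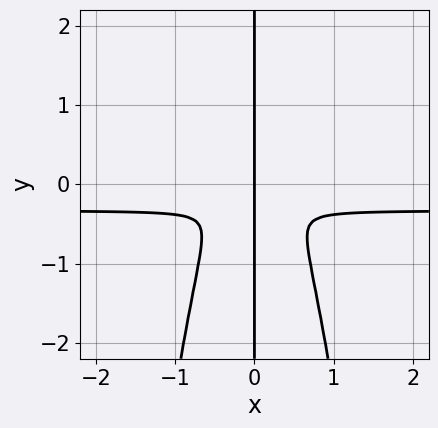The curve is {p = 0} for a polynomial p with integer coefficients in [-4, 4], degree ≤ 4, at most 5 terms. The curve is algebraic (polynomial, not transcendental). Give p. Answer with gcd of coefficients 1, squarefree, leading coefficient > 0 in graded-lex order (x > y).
3*x^3*y + x^3 + x*y^2

The degree is 4 — the shape is more complex than any degree-3 curve.
From the visible intercepts: every point of the y-axis in the box is on the curve; it meets the x-axis at x = 0 (among the integer gridlines).
Assembling these constraints gives the stated polynomial.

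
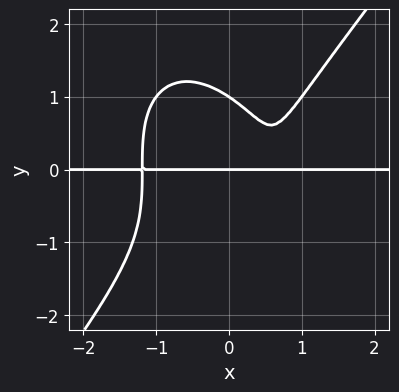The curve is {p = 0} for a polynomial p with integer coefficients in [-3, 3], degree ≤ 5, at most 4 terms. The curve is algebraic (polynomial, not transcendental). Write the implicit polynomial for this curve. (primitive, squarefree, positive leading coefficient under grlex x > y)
2*x^3*y - y^4 - 2*x*y + y

Degree: a generic line meets the curve in up to 4 points, so deg p = 4.
From the axis intercepts and sections: among the integer gridlines, it crosses the y-axis at y ∈ {0, 1}; the visible x-axis segment lies entirely on the curve.
Assembling these constraints gives the stated polynomial.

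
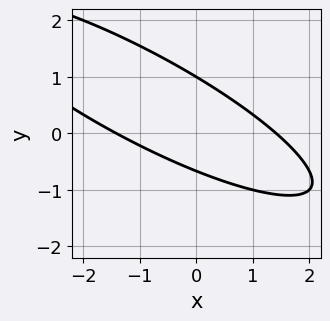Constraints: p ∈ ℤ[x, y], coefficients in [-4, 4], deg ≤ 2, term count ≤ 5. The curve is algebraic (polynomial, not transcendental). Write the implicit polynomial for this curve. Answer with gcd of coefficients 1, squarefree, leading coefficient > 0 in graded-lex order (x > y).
The degree is 2 — a generic line meets the curve in up to 2 points.
Reading off the gridlines: it crosses the y-axis at the gridline y = 1.
Together with the visible shape, these determine p as stated.

x^2 + 3*x*y + 3*y^2 - y - 2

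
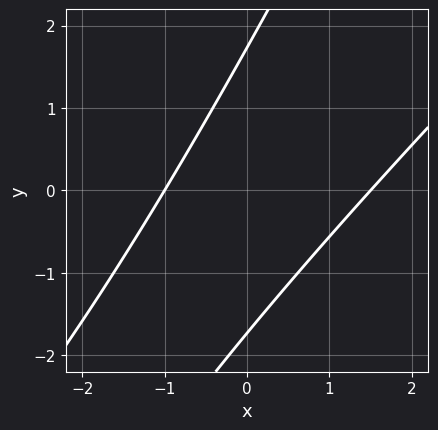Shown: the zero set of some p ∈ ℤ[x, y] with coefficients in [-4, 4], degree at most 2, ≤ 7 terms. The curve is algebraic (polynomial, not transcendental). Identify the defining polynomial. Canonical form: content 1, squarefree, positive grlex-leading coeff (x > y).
2*x^2 - 3*x*y + y^2 - x - 3

First, the degree is 2 — a generic line meets the curve in up to 2 points.
Then, observable constraints: it meets the x-axis at x = -1 (among the integer gridlines).
Finally, matching integer coefficients to the picture gives p.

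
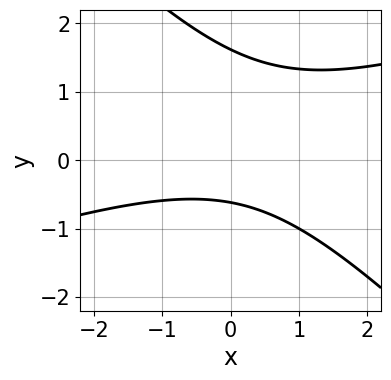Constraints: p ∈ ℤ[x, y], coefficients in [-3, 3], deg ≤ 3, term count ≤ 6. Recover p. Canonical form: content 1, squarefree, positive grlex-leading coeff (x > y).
1. deg p = 2. No degree-1 curve has this shape.
2. Observable constraints: the curve avoids every integer x-axis point in the box.
3. The integer polynomial consistent with all of this is the stated p.

x^2 - 2*x*y - 3*y^2 + 3*y + 3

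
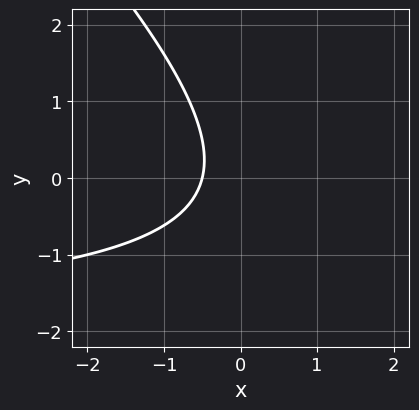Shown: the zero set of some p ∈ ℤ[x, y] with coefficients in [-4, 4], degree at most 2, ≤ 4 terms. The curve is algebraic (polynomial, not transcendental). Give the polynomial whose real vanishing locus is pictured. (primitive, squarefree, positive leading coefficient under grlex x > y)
x*y + y^2 + 2*x + 1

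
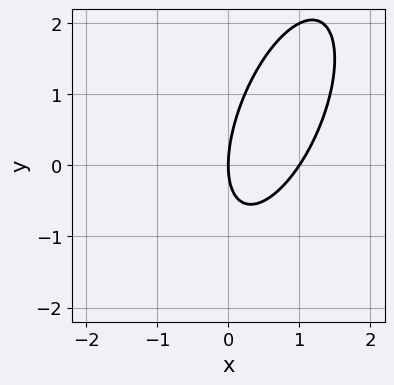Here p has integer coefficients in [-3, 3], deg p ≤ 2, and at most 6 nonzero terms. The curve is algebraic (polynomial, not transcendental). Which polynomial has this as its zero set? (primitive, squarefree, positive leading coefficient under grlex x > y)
1. Degree: no degree-1 curve has this shape, so deg p = 2.
2. Reading off the gridlines: it meets the y-axis at y = 0 (among the integer gridlines); the x-axis gridline crossings are at x ∈ {0, 1}.
3. Putting this together gives p.

3*x^2 - 2*x*y + y^2 - 3*x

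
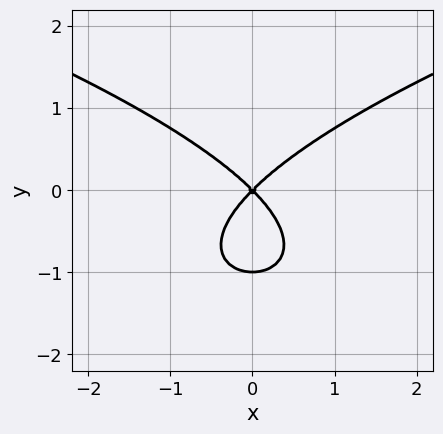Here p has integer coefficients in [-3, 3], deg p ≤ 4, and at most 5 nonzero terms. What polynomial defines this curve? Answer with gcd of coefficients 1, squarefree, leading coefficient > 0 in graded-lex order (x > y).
y^3 - x^2 + y^2

The degree is 3 — the shape is more complex than any degree-2 curve.
Symmetries: the x ↦ −x reflection is a symmetry, so x appears only in even powers.
Against the integer gridlines: among the integer gridlines, it crosses the y-axis at y ∈ {-1, 0}; it crosses the x-axis at the gridline x = 0.
Assembling these constraints gives the stated polynomial.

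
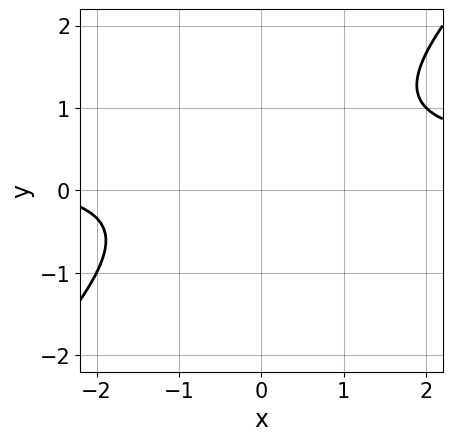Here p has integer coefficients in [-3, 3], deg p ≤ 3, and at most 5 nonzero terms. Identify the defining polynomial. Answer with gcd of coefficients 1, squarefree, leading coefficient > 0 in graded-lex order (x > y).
1. The degree is 2 — a generic line meets the curve in up to 2 points.
2. Observable constraints: it misses every integer gridline on the y-axis; it misses every integer gridline on the x-axis.
3. Solving for integer coefficients yields p as stated.

3*x*y - 3*y^2 - x + 2*y - 3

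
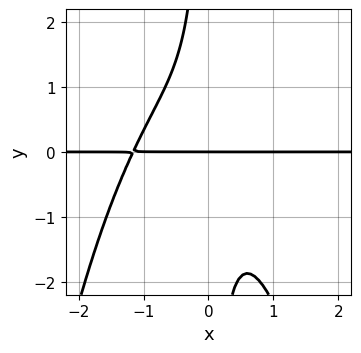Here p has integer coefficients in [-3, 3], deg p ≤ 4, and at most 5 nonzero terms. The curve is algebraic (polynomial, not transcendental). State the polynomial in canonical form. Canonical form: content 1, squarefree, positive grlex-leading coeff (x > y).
3*x^3*y + 2*x^2*y + 3*x*y^2 + 2*y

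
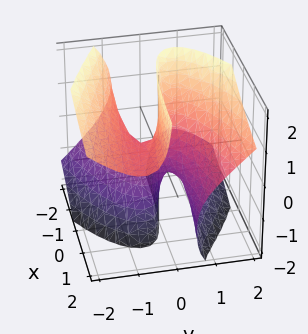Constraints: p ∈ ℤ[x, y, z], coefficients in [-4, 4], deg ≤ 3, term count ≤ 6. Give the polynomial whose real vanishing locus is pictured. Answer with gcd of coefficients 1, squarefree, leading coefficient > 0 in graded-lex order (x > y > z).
2*x*y*z - 2*y^3 + 2*y*z^2 + y*z + x

1. Degree: a generic line meets the surface in up to 3 points, so deg p = 3.
2. From the visible intercepts: one y-axis crossing is at y = 0; it crosses the x-axis at the gridline x = 0; the visible z-axis segment lies entirely on the surface.
3. The integer polynomial consistent with all of this is the stated p.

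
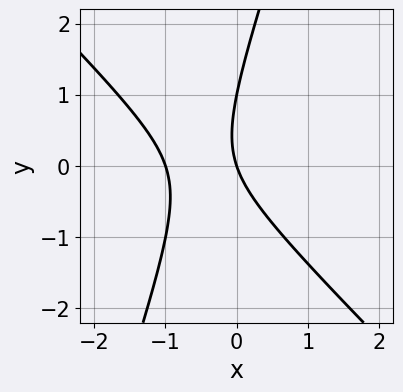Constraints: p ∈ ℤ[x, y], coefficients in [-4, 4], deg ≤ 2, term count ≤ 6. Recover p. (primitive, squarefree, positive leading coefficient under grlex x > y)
1. Degree: no degree-1 curve has this shape, so deg p = 2.
2. Checking where it meets the axes: among the integer gridlines, it crosses the y-axis at y ∈ {0, 1}; among the integer gridlines, it crosses the x-axis at x ∈ {-1, 0}.
3. Putting this together gives p.

3*x^2 + 2*x*y - y^2 + 3*x + y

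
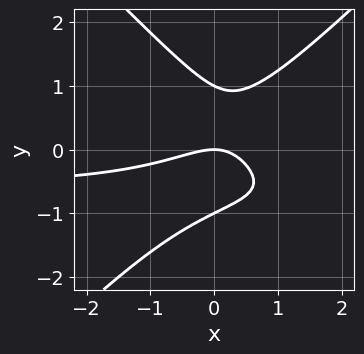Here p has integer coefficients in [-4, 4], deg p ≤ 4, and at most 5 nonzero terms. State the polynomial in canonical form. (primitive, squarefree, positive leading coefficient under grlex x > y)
3*x^2*y - 3*y^3 + 2*x^2 - 3*x*y + 3*y

1. The degree is 3 — the shape is more complex than any degree-2 curve.
2. Reading off the gridlines: the y-axis gridline crossings are at y ∈ {-1, 0, 1}; it crosses the x-axis at the gridline x = 0.
3. Assembling these constraints gives the stated polynomial.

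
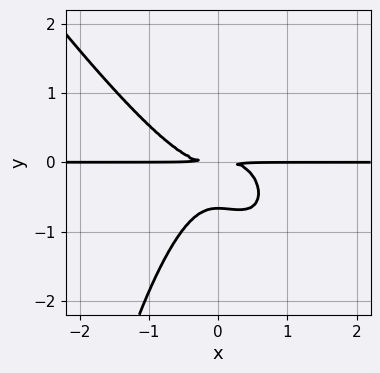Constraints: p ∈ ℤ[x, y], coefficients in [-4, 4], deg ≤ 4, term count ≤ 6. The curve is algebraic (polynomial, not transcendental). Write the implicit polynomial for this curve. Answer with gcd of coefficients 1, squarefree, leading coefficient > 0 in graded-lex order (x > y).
3*x^3*y + 2*x^2*y^2 + 3*y^3 + 2*y^2

1. The degree is 4 — no degree-3 curve has this shape.
2. Against the integer gridlines: the visible x-axis segment lies entirely on the curve.
3. Putting this together gives p.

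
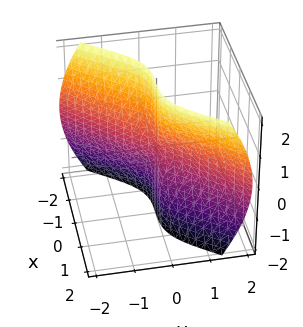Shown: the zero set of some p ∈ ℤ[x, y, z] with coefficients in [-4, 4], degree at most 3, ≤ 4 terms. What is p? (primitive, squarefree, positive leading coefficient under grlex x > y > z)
(a) deg p = 3.
(b) Against the integer gridlines: the visible z-axis segment lies entirely on the surface; one y-axis crossing is at y = 0.
(c) Matching integer coefficients to the picture gives p.

x^3 - y^3 - y*z^2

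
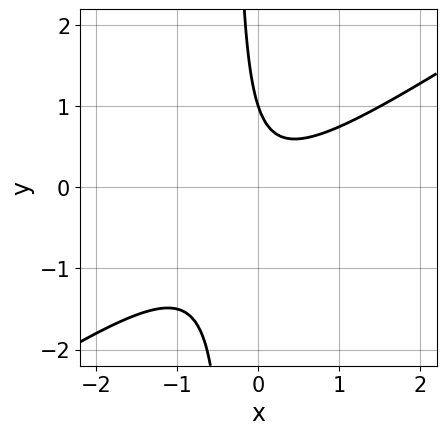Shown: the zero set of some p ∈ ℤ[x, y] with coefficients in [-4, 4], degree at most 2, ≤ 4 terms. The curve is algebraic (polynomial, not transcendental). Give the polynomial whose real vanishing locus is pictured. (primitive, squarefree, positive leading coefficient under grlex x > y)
2*x^2 - 3*x*y - y + 1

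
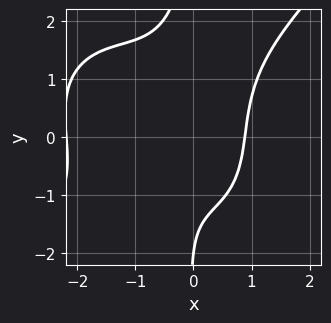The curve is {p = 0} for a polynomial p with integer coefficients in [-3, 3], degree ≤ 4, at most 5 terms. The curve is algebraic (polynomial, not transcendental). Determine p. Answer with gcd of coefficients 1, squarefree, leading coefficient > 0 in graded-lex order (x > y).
x^4 - x*y^3 + 2*x^3 - y - 2

(a) Degree: the shape is more complex than any degree-3 curve, so deg p = 4.
(b) Observable constraints: one y-axis crossing is at y = -2.
(c) The integer polynomial consistent with all of this is the stated p.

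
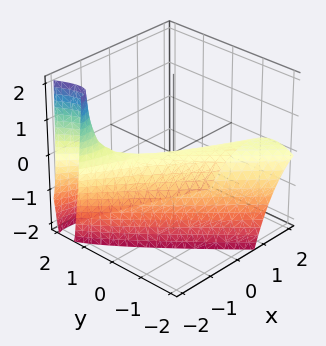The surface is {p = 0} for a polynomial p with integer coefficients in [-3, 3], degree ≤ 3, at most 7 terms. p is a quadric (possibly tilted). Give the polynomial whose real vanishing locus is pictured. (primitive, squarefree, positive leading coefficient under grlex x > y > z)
deg p = 2. The shape is more complex than any degree-1 surface.
Checking where it meets the axes: one y-axis crossing is at y = 0; it meets the x-axis at x = 0 (among the integer gridlines).
Solving for integer coefficients yields p as stated.

x^2 + 3*x*y + x*z + 2*y^2 + 2*z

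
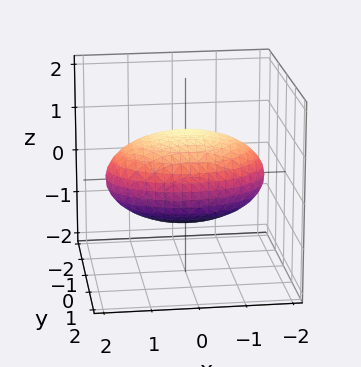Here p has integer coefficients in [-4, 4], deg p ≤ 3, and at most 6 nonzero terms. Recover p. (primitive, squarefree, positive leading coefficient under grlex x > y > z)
x^2 + 2*y^2 + 3*z^2 - 3

1. Degree: a closed, bounded, convex surface; a quadric, so deg p = 2.
2. Symmetries: the y ↦ −y reflection is a symmetry, so y appears only in even powers; mirror symmetry z ↦ −z ⇒ only even powers of z; the x ↦ −x reflection is a symmetry, so x appears only in even powers.
3. From the visible intercepts: among the integer gridlines, it crosses the z-axis at z ∈ {-1, 1}.
4. Assembling these constraints gives the stated polynomial.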